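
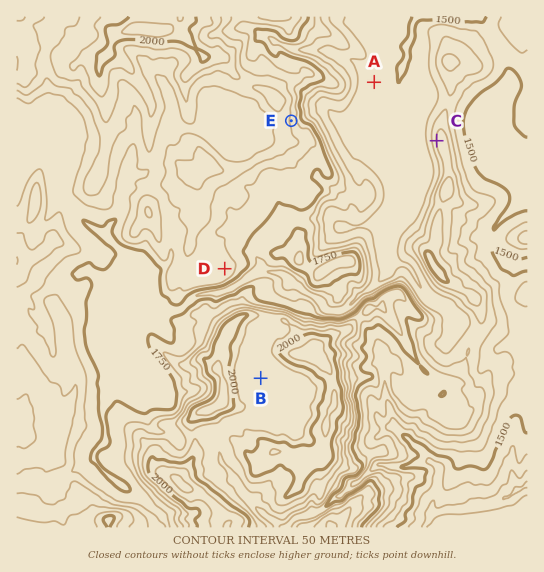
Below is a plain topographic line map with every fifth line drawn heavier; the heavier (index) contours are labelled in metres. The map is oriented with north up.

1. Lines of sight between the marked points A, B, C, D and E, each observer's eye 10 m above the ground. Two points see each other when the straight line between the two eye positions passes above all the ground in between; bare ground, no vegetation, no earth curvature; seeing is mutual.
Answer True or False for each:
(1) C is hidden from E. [False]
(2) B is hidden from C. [True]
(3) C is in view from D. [True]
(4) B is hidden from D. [True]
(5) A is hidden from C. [False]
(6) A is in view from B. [False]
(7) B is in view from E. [False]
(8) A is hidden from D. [True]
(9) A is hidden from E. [False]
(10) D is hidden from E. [True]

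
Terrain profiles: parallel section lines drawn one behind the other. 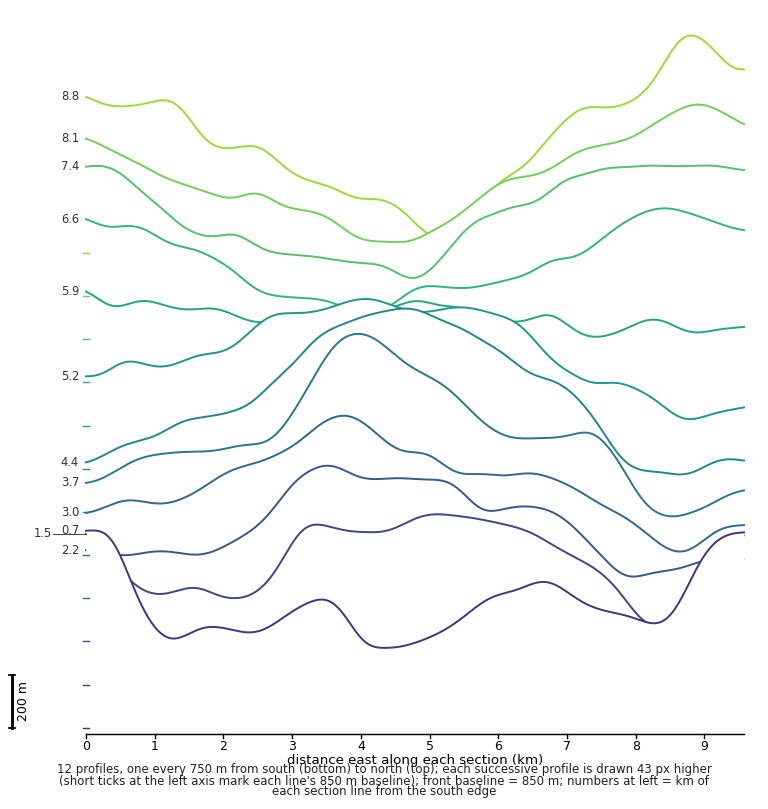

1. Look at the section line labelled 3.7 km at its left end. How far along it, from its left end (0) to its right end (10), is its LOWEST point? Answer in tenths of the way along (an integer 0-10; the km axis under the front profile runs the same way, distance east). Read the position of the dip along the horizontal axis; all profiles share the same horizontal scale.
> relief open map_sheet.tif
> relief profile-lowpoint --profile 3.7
9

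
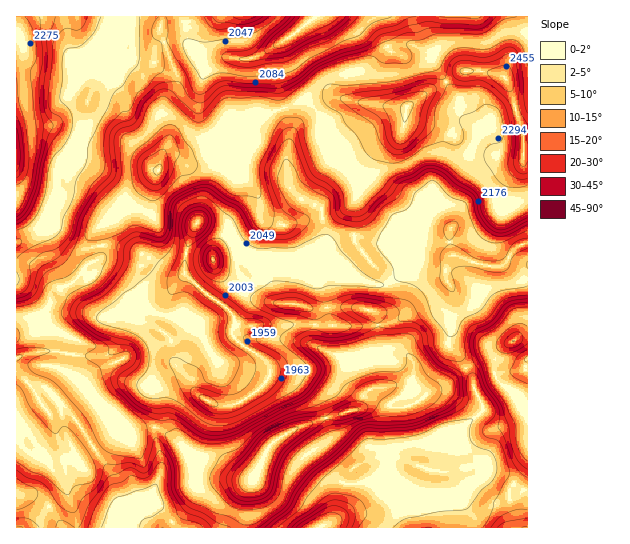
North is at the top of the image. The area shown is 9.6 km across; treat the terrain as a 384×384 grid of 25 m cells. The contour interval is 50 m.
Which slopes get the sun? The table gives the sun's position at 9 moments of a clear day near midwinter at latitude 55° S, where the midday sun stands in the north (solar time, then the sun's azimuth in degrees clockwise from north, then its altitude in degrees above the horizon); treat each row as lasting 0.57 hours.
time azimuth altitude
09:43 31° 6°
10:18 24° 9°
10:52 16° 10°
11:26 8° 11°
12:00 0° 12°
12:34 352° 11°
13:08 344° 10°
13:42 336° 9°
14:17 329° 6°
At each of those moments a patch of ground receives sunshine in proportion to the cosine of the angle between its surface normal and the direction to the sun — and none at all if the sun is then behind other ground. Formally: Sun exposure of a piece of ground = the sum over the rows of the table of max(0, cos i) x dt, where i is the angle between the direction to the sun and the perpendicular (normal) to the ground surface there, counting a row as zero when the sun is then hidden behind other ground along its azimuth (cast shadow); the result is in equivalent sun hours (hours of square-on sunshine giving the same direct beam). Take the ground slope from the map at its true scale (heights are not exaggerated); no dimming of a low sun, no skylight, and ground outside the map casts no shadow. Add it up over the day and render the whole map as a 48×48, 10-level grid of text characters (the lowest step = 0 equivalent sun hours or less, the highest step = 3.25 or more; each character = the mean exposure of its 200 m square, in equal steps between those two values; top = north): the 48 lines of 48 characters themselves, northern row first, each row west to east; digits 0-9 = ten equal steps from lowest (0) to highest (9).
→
442100112222332221000000000246764456677888777544
232000022222212211000000002688743688776788885333
222100122222113221000000026986667753344334444563
222212222222223321100001467568998643122247777764
211222222222223432221124554799643455533346777643
221222222233353432356554458853323334467620002333
222122122234576444689999898433456677887400000012
222222122335765556667777763222457778762000000002
323332332345534656533333321220000123311110000013
434532334565323466422222100221100001211211100014
332112234775345344222222000222110012100112211114
321012233343465432222222000222211110000011222223
321012222235752332222220000122221100000111223233
221112222224542132222210000112221100000001222221
011122333221221011122222100001222100000000111200
011122356520000000012223210000122100000000011100
001222366320000000000013310000021000000000002100
001123553221000000000012432100110000000000002111
001224532211110000000011354200000000000000001110
001223422100010000000001221000000000000000000000
001234200000000000000000000011000000011000000000
223453111000000002510000000111100001111100000000
444553432100000002431100001111101211111100000001
136654221000000000011110011211111122221112210000
235543210000001100002122222222222112222211222211
554321000001111320001224555333455433332332222334
974320000011223321000125777766789986542233223599
542210000111233223300000000121112444332223234676
322345201122111222210000000000000013564323567644
322235865433221122221111102565444568875323587575
000112377775232112343111113689986444443223343331
002221112554211111245300000013332222346543112000
233344444101222111222210010001222222235785201000
200122332000233201111110121123334565434685001122
411012234311223310000112432463356643224433000234
321211224763233430000146657743453101222111100022
342110122478767564102677999767975112210000000012
344231012236778867888899999963100000000000012102
234443112223345787789999984100000000000000122112
223334311222103469999787400000000000000000100022
222333410011100234555763000000000000000001100011
012222320000000122347742000000000000000001111100
000222220000001222356421000000000000000011111110
000011000000002222222221100000000000011222222320
000011000000000012100000000000000001111222223311
221001000000000000100000000000000011222222233234
543100100011111000000000000000000011222233223555
642100101122331000000000000000001222355444435666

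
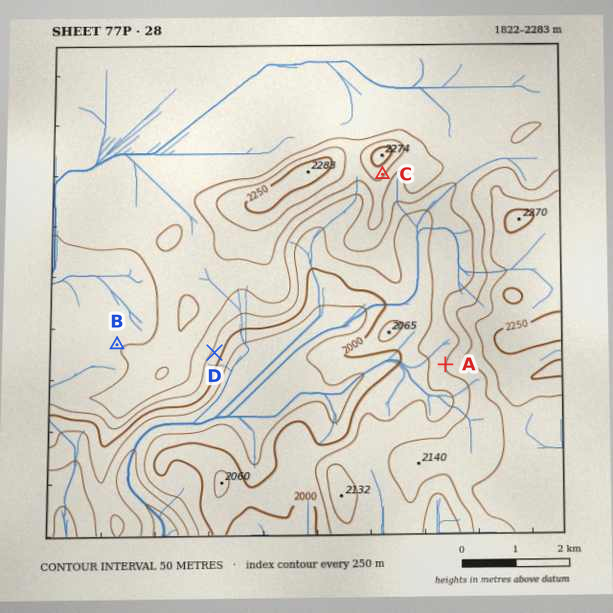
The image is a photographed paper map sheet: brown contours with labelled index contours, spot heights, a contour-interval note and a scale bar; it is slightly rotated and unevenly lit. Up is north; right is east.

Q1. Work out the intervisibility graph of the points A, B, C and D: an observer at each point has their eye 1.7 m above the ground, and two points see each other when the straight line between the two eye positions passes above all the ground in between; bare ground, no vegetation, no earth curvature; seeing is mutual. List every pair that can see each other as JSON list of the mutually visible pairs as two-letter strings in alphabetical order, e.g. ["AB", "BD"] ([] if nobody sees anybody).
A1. ["AC", "AD"]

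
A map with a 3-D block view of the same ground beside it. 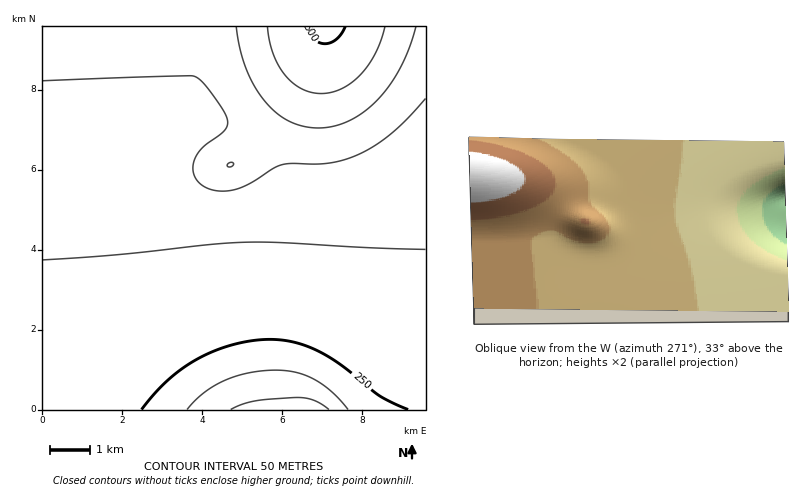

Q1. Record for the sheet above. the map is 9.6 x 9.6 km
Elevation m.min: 130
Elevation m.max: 510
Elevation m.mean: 320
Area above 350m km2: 23.5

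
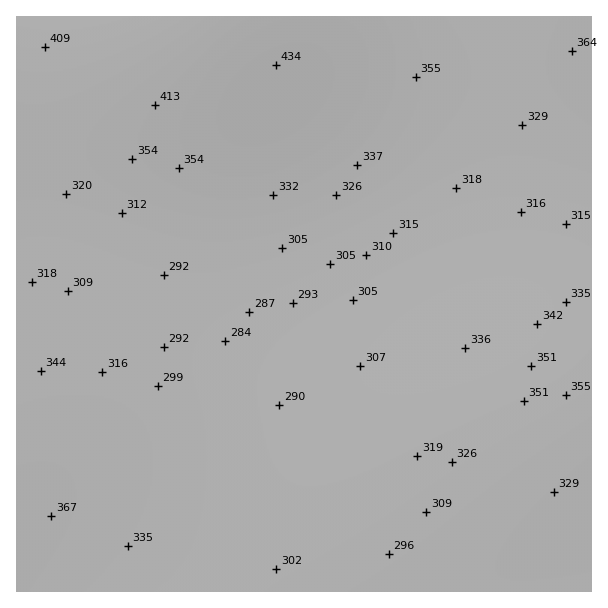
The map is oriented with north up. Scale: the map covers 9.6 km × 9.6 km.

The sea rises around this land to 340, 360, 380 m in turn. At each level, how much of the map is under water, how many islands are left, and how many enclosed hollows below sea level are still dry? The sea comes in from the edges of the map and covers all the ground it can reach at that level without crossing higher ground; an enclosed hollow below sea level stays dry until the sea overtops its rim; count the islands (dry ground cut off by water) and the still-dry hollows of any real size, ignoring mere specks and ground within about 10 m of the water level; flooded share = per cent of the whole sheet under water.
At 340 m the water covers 67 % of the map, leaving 0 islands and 0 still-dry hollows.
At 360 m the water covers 81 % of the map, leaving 0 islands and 0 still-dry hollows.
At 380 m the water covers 88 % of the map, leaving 0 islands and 0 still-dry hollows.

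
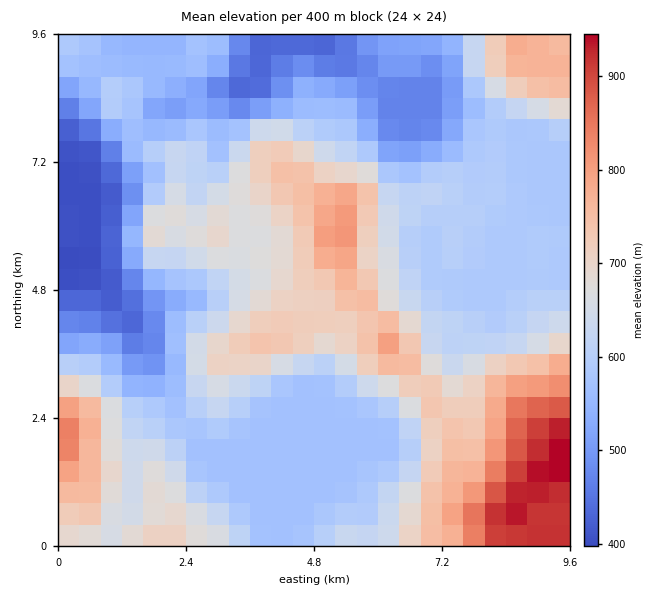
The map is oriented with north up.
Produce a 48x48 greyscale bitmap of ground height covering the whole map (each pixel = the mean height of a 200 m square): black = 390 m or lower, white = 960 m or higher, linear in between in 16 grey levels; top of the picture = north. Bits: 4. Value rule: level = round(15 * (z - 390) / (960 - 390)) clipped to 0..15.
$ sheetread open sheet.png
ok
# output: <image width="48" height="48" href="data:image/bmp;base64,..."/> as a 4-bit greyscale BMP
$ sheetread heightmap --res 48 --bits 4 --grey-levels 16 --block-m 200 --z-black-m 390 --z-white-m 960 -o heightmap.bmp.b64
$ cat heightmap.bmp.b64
<image width="48" height="48" href="data:image/bmp;base64,Qk32BAAAAAAAAHYAAAAoAAAAMAAAADAAAAABAAQAAAAAAIAEAAATCwAAEwsAABAAAAAAAAAAAAAAABEREQAiIiIAMzMzAERERABVVVUAZmZmAHd3dwCIiIgAmZmZAKqqqgC7u7sAzMzMAN3d3QDu7u4A////AIiHd4iZmId3dlVVVVZndmeJqqq83e7u7oiId3iIiId3ZVVVVVZmZmeJmqq97u7u7omYd3eIiId2ZVVVVVVmVWd4mqvN7u7u7pmph3d4iHdmVVVVVVVVVWd4mqvN3u7u7pqph3d4h2ZlVVVVVVVVVWd4mqq83u7u7qqph3d4h2VVVVVVVVVVVWZ3mqqrze7u7qqph3d4hlVVVVVVVVVVVVZniqqrzd7v/rupmHd4dlVVVVVVVVVVVVVWiaqqvN7v/8uph3d3dVVVVVVVVVVVVVVWiamavN3u/8y5h3ZnZVVVVVVVVVVVVVVWiamZrN3u78y5h2ZmZVVVVVVVVVVVVVVWiZmZq83u78y6h2ZlVVVmVVVVVVVVVVVniZmZq83e7ru6h2ZVVVZmZVVVVVVVVVVomZmJq83d3aqphlVVVVZ2ZlVVVVVVVWZ4mZiJq8zM3JmHZVRERWd3ZmVVVVVVZneJmYiJq7u7zId2ZURERWd3d3ZVVVVWd4iZmHiImqqru2ZmVDMzRWeIiId2ZVVniZmph3d4maqqq1VVRDIjRWiZmZiId2Z4maqph2ZniIiZqkREQyIjRXiJmZmZiHeJmruodmZmZnd4iTMzMyEjRWd4iZmZmYiImruoZmZmZmZneCIiIhEjRWZ3iJmZmZmImaqXZmZmVWZmdyIiEREjRVVmeImZmZmZmZmHZmZlVWZmZhIREREjREVWd4iIiImZqYd2ZlVVVVZmZhERERIzRERWd3iIiImaqYdmZVVVVVVmVQAQESI0RFVWd3eImZmaqYdmVVVVVVVVVQAAESNFVVZnd3eImZmqmIdmVVVVVVVVVQAAESRWZmd3d3eIiaqqmIdlVWZVVVVVVQAAETV3dneId3iIiau6mHdlVWZVVVVVVQAAETV4d3iId3eIiau7mHZlVWZVVVVVVQAAETWIh3iId3eImavLmHZlVWZlVVVVVQAAETV4h3iId3eImau7qHZmVVZlVVVVVQAAESRoh3eId3iJmqu7qHZmZlVlVVVVVQAAESNXd2Z3d4iZmqq7qHZmZmVVVVVVVQAAESNGd2ZneImZmqqqqXZmZmZVVVVVVQAAESNFZ2VmeImZmZmZmGVVZmZVVVVVVQAAEjRVZ2VWeImZmYd3d1RFVVVVVVVVVQABEkVWZ3ZVaImZmHdmZUM0RFVVVVVVVQARI0VmZmZVV4mYh3ZmVDMzM0RVVVVVVRERNEVVVVVUVniHdmVVVDIiIzRVVVVVVREjRVRERFVURWZmVVVVQyIiIjRVVVVVZiI0VlRDM0RDM0RERVVUQyIiIjRFVVZmdyI0VlVDMzMyIiI0RUREMyIiIjNFVneIiTM1VlVEMzMiERIjREREMiIiIiNFZ4iZmURFVVVUREMyEREjRDMzIiIiIiRWeJmqqlRFVURERVRDIREiMyIiIiMyIjRXiaqqqlVVRERERFVUIRESIiESIzMzMzRXiaqqqlVVRERERFVUMhERERESIzQzM0RniaqqqlVVRERERFVUMhERERESMzMzNEVniaqqqg=="/>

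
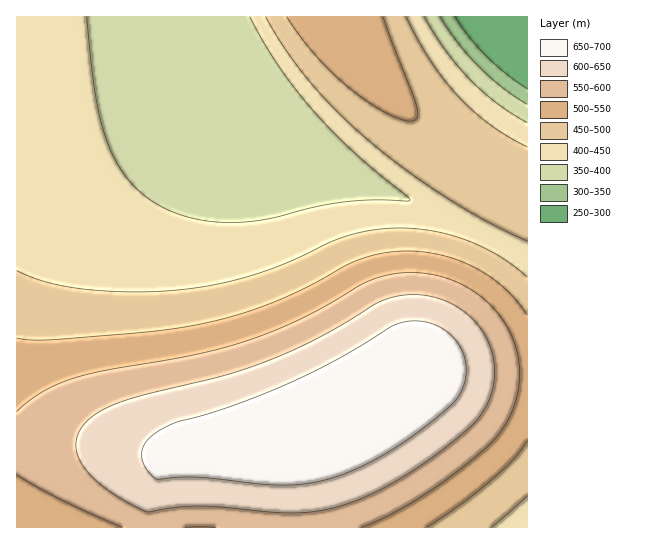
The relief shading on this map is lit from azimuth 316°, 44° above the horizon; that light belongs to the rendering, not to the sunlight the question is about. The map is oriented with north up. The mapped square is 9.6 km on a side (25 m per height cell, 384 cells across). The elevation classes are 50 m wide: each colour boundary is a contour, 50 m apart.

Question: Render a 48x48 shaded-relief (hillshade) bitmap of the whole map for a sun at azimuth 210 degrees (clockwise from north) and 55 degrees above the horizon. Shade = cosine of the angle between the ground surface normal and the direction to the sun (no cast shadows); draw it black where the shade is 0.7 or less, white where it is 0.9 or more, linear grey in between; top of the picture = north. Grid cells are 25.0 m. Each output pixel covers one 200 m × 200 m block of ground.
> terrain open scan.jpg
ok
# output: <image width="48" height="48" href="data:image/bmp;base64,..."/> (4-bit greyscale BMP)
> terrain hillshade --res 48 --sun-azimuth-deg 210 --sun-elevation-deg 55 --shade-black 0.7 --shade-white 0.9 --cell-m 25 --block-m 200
<image width="48" height="48" href="data:image/bmp;base64,Qk32BAAAAAAAAHYAAAAoAAAAMAAAADAAAAABAAQAAAAAAIAEAAATCwAAEwsAABAAAAAAAAAAAAAAABEREQAiIiIAMzMzAERERABVVVUAZmZmAHd3dwCIiIgAmZmZAKqqqgC7u7sAzMzMAN3d3QDu7u4A////ALvMzd3d3dzd3d3d3d3czMu7u7u6qqqqqrvMzd3d3dzd3d3d3d3MzMu7u7u6qqqqqrvMzM3d3czM3d3d3czMzLu7u7u6qqqqqru8zMzMzMzMzMzMzMzMy7u7u7u6qqqqqru7vMzMy7u7u8zMzMu7u7u7u7u6qqqqqqu7u7u7u7qqu7u7u7u7u7u7u7uqqqqqqaqqu7qqqqqqqqqqqqqqqqu7u6qqqqqqmaqqqqqqmZmZmZmqqqqqqqqqqqqqqqqqmZmZmZmZmYiIiJmZmZmZqqqqqqqqqqqpmZmZmZiIiIh4iIiIiJmZmZmqqqqqqqqZmJmYiIiId3d3d3d4iIiImZmZqqqqqpmYiIiIiId3d3ZmZ3d3d3iIiJmZmaqqqZmIiIiId3d3ZmZmZmZnd3d3iIiZmZmZmYiHd4h3d3dmZmZmZmZmZnd3eIiImZmZmId3d4d3d3ZmZmZmZmZmZmZ3d3iIiJmYiHd2Znd3d2ZmZmZmZmZmZmZmd3d4iIiId2ZmZnd3d2ZmZmZmZmZmZmZmZ3d3iIh3ZmZVVXd3d2ZmZmZmZmZmZmZmZnd3eHdmZVVVVXd3d3ZmZmZmZmZmZmZmZmd3d3ZlVVRERXd3d3dmZmZmZmZmZmZmZmZ3dmVVRERERHd3d3d3d2ZmZmZmZmZmZmZmZlVURERERHd3d3d3d3d3d2ZmZmZmZmZmZVREQzM0RHd3d3d3d3d3d3d3dmZmZmZmVURDMzMzRHd3d3d3d3d3d3d3d3d2ZmZlVURDMzMzRHeIiIiId3d3d3d3d3d3d2ZlVEQzMzM0RIiIiIiIiIiId3d3d3d3d2ZVVEQzMzNEWIiIiIiIiIiIiIh3d3d3d2ZVVEREMzRYrIiIiIiIiIiIiIiId3d3d2ZlVURERFis3YiIiIiIiIiIiIiIiId3d2ZlVVRFaLzdzIiIiIiIiIiIiIiIiIh3d2ZmVVV5vd3Mu4iIiIiIiIiIiIiIiIh3d3ZmZorN3cy7qoiIiIiIiIiIiIiIiIiHd3dni97tzLuqmYiIiZmIiIiIiIiIiIiHd3eK3u3cy7qZiImZmZmZmYiIiIiIiIiId3nO7t3LuqmYd5mZmZmZmZmIiIiIiIiIiL7+7dy7qZiHZpmZmZmZmZmZiIiIiIiIi+/u3cu6mYd2VZmZmZmZmZmZmIiIiIiJz/7t3LqpiHZlRJmZmZmZmZmZmZiIiIic/+7dy6qYd2VUM5mZmZmZmZmZmZmIiIi//+3cuqmHdlRDIpmZmZmZmZmZmZmYiIrv/t3Luph3ZUMyEZmZmZmZmZmZmZmZmJ3/7ty7qYd2VDIhAJmZmZmZmZmZmZmZmc/+7cy6mIdlQyIQAJmZmZmZmZmZmZmZmu/+3cupmHZUMhEAFJmZmZmZmZmZmZmZnf/t3Luph2VDIRADeJmZmZmZmZmZmZmZv/7tzLqYdlRDIQBImZmZmZmZmZmZmZmZ3/7dy6mYdlQyEASJmZmZmZmZmZmZmZmb7+7cu6mHZUMhAFiZmZmZmZmZmZmZmZmc/u3cupmHZUMgAomZmQ=="/>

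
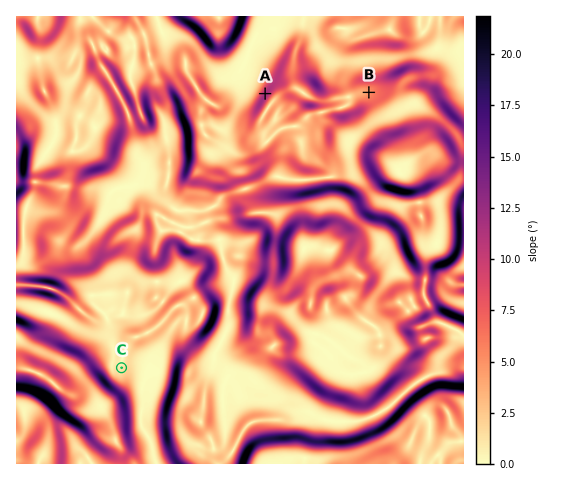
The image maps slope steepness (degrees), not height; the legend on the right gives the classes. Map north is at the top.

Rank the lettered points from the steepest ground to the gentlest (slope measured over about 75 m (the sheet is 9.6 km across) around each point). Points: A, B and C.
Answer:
A B C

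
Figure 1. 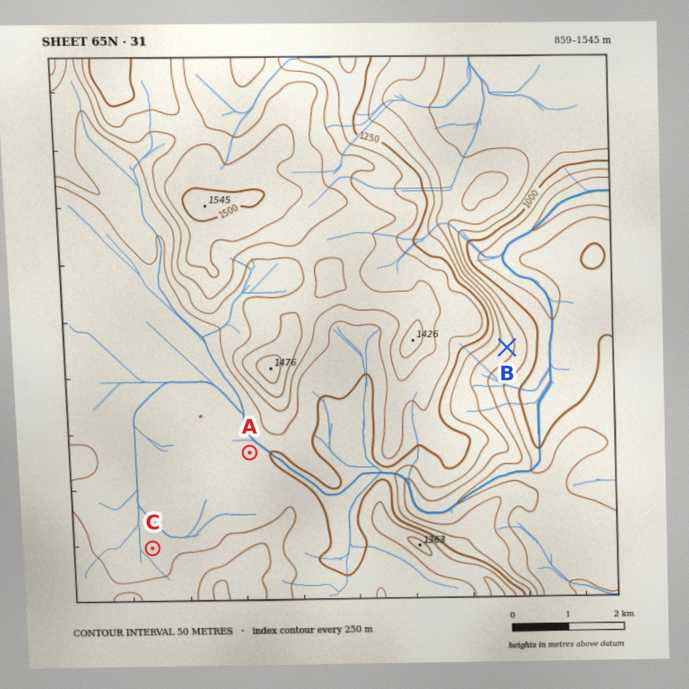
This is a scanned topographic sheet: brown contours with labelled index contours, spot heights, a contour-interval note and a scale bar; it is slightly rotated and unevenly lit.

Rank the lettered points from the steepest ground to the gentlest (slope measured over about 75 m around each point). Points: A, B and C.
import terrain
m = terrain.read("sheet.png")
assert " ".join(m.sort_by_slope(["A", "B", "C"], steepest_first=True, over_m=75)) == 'B A C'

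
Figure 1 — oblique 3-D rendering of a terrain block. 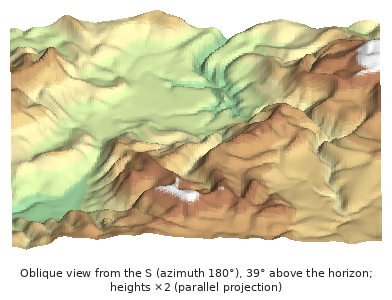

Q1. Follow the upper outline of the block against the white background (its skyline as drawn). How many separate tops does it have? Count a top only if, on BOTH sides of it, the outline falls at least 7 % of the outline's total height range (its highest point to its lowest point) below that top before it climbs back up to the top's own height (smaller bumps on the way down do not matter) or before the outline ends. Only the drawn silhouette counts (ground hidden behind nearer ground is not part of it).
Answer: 2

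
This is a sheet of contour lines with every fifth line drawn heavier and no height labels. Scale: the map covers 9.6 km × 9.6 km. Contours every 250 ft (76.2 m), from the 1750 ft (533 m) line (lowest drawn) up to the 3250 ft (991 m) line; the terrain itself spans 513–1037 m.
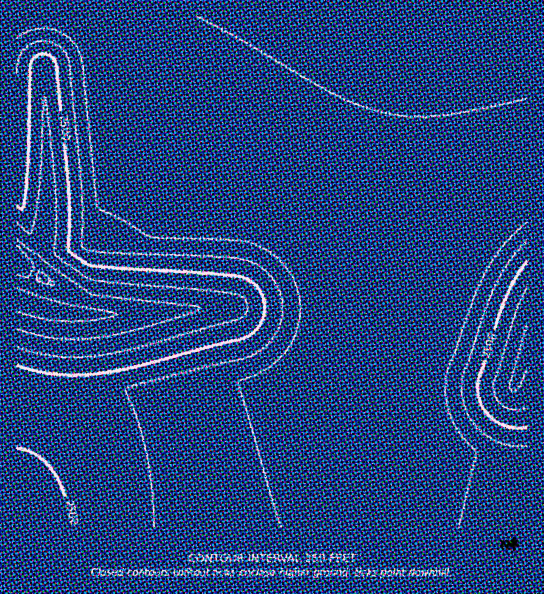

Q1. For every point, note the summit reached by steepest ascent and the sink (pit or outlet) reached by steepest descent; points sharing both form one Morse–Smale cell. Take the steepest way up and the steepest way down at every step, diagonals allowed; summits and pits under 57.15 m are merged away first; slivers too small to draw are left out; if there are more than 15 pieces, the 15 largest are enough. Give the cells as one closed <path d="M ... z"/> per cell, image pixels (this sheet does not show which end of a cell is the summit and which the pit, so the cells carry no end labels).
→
<path d="M411 16l-394 0-1 362 33 9 32 4 70 0 100-7 23-7 39-22 27-30 12-23 8-23 12-54 19-119z"/><path d="M527 16l-113 0-2 3-12 51-12 67-12 105-5 93 0 151 2 42 155-1z"/><path d="M413 16l-6 17-16 73-24 147-15 49-19 32-20 21-14 9-25 13-23 7-100 7-70 0-32-4-32-8 0 149 355-1-1-192 5-93 12-105 12-67z"/>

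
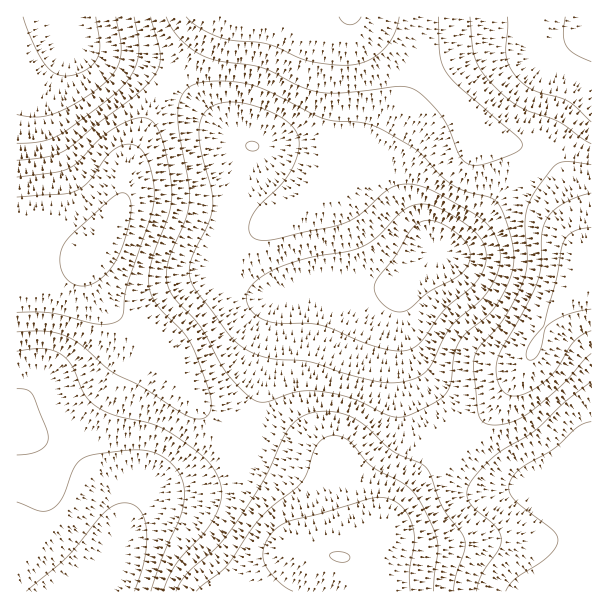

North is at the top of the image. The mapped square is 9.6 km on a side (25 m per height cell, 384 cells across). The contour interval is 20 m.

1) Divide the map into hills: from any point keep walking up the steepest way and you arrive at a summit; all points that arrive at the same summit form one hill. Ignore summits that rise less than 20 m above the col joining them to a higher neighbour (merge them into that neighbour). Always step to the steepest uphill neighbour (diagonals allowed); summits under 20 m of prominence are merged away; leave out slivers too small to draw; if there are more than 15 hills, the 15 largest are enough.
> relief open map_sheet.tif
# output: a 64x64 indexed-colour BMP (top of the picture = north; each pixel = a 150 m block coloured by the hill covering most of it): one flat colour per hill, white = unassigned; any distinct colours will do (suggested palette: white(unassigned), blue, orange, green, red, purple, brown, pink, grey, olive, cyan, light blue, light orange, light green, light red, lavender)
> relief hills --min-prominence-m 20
<image width="64" height="64" href="data:image/bmp;base64,Qk12CAAAAAAAAHYAAAAoAAAAQAAAAEAAAAABAAQAAAAAAAAIAAATCwAAEwsAABAAAAAAAAAA////ALR3HwAOf/8ALKAsACgn1gC9Z5QAS1aMAMJ34wB/f38AIr28AM++FwDox64AeLv/AIrfmACWmP8A1bDFABERERERERERERERERERERERERERERERERERERERERERERERERERERERERERERERERERERERERERERERERERERERERERERERERERERERERERERERERERERERERERERERERERERERERERERERERERERERERERERERERERERERERERERERERERERERERERERERERERERERERERERERERERERERERERERERERERERERERERERERERERERERERERERERERERERERERERERERERERERERERERERERERERERERERERERERERERERERERERERERERERERERERERERERERERERERERERERIhEREREREREREREREREREREREREREREREREREREREREiERERERERERERERERERERERERERERERERERERERERESIhERERERERERERERERERERERERERERERERERERERESIiIhERERERERERERERERERERERERERERERERERERESIiIiIiIRERERERERERERERERERERERREREREERERESIiIiIiIiIREREREREREREREREREREUREREREQREREiIiIiIiIiIiEREREREREREREREREREURERERERBEREiIiIiIiIiIiIhEREREREREREREREREUREREREREERIiIiIiIiIiIiIiIREREREREREREREREUREREREREQRIiIiIiIiIiIiIiIiEREREREREREREREURERERERERCIiIiIiIiIiIiIiIiIRERERERERERERERREREREREREIiIiIiIiIiIiIiIiIiERERERERERERERREREREREREQiIiIiIiIiIiIiIiIiIRERERERERERERRERERERERERCIiIiIiIiIiIiIiIiIhERERERERERERFEREREREREREIiIiIiIiIiIiIiIiIiERERERERERERFEREREREREREQiIiIiIiIiIiIiIiIiIRERERERERERFERERERERERERCIiIiIiIiIiIiIiIiIiEREREREREREUREREREREREREIiIiIiIiIiIiIiIiIiIREREREREREUREREREREREREQiIiIiIiIiIiIiIiIiIhERERERERERRERERERERERERCIiIiIiIiIiIiIiIiIiERERERERERREREREREREREREIiIiIiIiIiIiIiIiIiIRERERERERFEREREREREREREQiIiIiIiIiIiIiIiIiIiEREREREREURERERERERERERCIiIiIiIiIiIiIiIiIiIRERERERERREREREREREREREIiIiIiIiIiIiIiIiIiIhERERERERFEREREREREREREQiIiIiIiIiIiIiIiIiIiIREREREREURERERERERERERCIiIiIiIiIiIiIiIiERERERERERERREREREREREREREIiIiIiIiIiIiIiIiERERERERERERFEREREREREREREQiIiIiIiIiIiIiIiERERERERERERERRERERERERERERCIiIiIiIiIiIiIiIREREREREREREREUREREREREREREIiIiIiIiIiIiIiIhERERERERERERERFEREREREREREQiIiIiIiIiIiIiIiERERERERERERERETM0RERERERERCIiIiIiIiIiIiIiIRERERERERERERETMzNEREREREREIiIiIiIiIiIiIiIhERERERERERERERMzMzREREREREQiIiIiIiIiIiIiIiERERERERERERERMzMzM0RERERERCIiIiIiIiIiIiIiIhERERERERERERMzMzMzREREREREIiIiIiIiIiIiIiIiERERERERERERMzMzMzM0REREREQiIiIiIiIiIiIiIiIREREREREREREzMzMzMzNERERERCIiIiIiIiIiIiIiIiEREREREREREzMzMzMzMzREREREIiIiIiIiIiIiIiIiIREREREREREzMzMzMzMzMzREREQiIiIiIiIiIiIiIiIhERERERERETMzMzMzMzMzM0RERCIiIiIiIiIiIiIiIiIRERERERETMzMzMzMzMzMzREREIiIiIiIiIiIiIiIiIhEREREREzMzMzMzMzMzMzM0REQiIiIiIiIiIiIiIiIzMzMzMzMzMzMzMzMzMzMzMzNERCIiIiIiIiIiIiIiIzMzMzMzMzMzMzMzMzMzMzMzM0REIiIiIiIiIiIiIiIzMzMzMzMzMzMzMzMzMzMzMzMzNEQiIiIiIiIiIiIiIzMzMzMzMzMzMzMzMzMzMzMzMzM0RCIiIiIiIiIiIiIzMzMzMzMzMzMzMzMzMzMzMzMzMzNEIiIiIiIiIiIiIzMzMzMzMzMzMzMzMzMzMzMzMzMzMzQiIiIiIiIiIiIzMzMzMzMzMzMzMzMzMzMzMzMzMzMzMyIiIiIiIiIiMzMzMzMzMzMzMzMzMzMzMzMzMzMzMzMzIiIiIiIiIjMzMzMzMzMzMzMzMzMzMzMzMzMzMzMzMzMiIiIiIiMzMzMzMzMzMzMzMzMzMzMzMzMzMzMzMzMzMyIiIiMzMzMzMzMzMzMzMzMzMzMzMzMzMzMzMzMzMzMzIiIiMzMzMzMzMzMzMzMzMzMzMzMzMzMzMzMzMzMzMzMiIiIzMzMzMzMzMzMzMzMzMzMzMzMzMzMzMzMzMzMzMyIiIjMzMzMzMzMzMzMzMzMzMzMzMzMzMzMzMzMzMzMz"/>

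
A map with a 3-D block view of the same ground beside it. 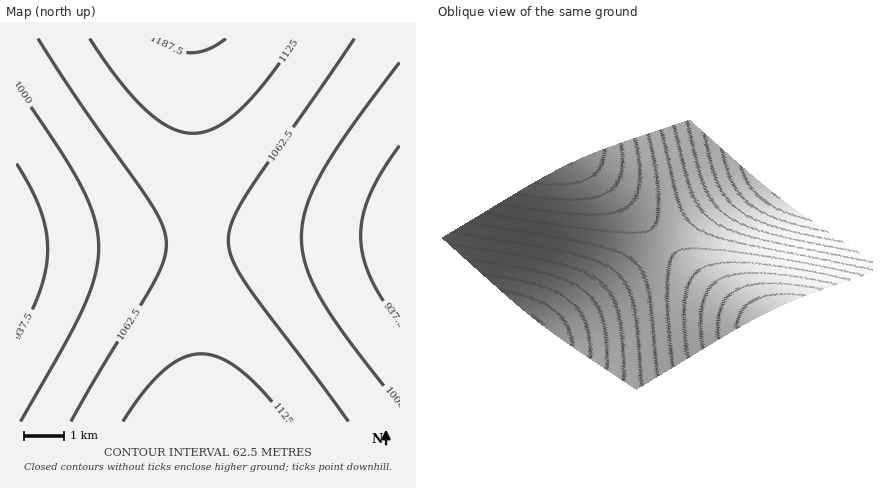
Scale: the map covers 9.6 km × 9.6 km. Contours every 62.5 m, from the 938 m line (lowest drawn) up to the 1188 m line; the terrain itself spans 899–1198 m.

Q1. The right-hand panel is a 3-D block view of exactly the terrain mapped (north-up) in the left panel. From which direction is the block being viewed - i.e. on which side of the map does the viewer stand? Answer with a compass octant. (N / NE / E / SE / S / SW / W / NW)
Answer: NE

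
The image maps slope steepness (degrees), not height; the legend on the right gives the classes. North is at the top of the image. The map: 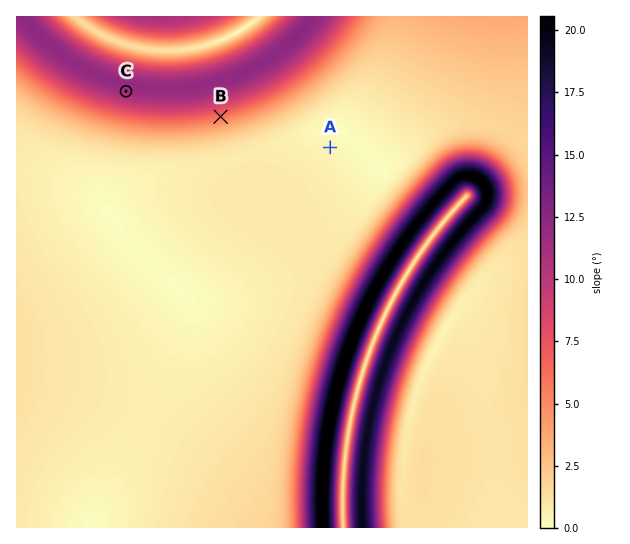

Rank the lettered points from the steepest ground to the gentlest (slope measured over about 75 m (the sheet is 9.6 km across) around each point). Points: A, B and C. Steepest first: C B A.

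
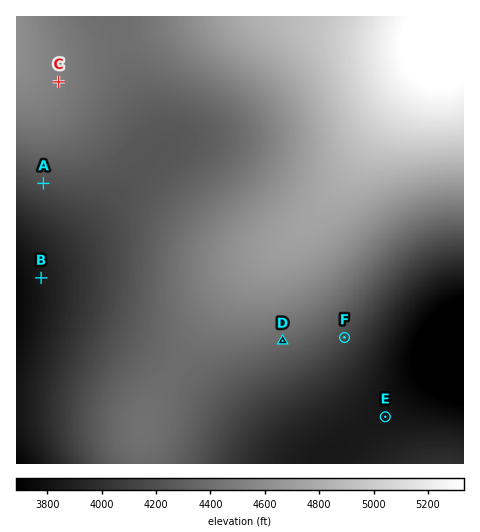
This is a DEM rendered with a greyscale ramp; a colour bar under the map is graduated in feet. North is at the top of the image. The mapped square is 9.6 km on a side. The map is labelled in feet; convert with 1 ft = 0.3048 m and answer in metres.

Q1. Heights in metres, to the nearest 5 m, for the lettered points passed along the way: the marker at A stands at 1275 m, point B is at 1175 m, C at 1375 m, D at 1330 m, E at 1165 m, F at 1265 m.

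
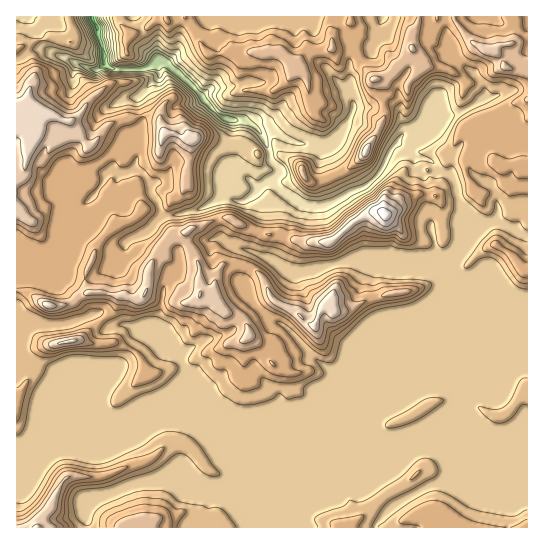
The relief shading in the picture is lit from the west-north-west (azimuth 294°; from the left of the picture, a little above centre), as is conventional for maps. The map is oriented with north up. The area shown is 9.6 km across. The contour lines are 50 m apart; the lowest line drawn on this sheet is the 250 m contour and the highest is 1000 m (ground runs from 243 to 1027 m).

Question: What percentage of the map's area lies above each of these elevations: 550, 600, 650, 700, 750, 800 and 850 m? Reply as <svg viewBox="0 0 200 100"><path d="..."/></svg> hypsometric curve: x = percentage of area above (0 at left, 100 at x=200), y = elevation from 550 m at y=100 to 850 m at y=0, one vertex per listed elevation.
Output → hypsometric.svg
<svg viewBox="0 0 200 100"><path d="M193 100l-8-17-73-16-31-17-35-17-21-16-14-17"/></svg>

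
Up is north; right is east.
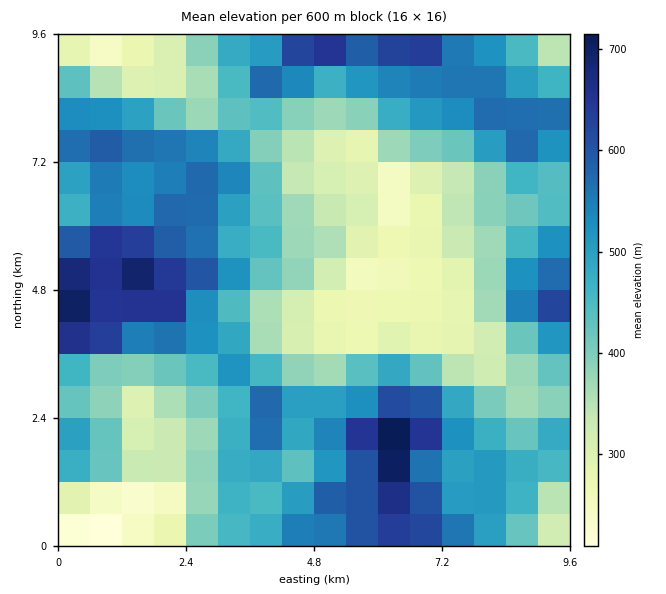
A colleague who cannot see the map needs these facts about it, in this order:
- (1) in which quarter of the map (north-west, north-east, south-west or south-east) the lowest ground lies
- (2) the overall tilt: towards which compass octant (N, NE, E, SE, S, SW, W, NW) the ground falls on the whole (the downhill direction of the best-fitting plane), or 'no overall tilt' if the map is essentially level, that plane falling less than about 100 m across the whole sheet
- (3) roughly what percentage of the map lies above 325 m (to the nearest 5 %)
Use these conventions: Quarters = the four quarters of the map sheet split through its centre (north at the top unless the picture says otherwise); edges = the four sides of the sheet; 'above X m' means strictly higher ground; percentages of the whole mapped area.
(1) The lowest point lies in the south-west quarter of the map.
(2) On the whole the map has no overall tilt.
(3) Ground above 325 m makes up about 80 % of the sheet.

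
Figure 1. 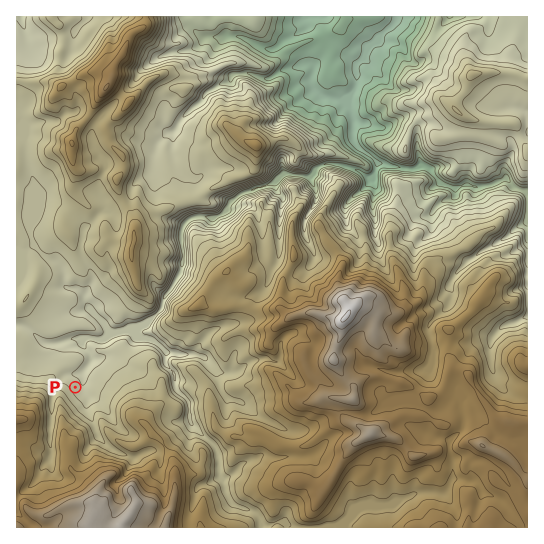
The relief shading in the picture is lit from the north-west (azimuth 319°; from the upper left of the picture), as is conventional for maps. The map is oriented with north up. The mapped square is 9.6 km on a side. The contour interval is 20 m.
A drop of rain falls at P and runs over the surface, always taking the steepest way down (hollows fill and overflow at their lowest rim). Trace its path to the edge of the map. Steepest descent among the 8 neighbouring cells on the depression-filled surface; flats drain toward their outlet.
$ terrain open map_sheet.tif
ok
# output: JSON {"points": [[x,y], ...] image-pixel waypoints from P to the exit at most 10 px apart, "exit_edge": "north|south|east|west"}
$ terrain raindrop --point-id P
{"points": [[75, 387], [83, 379], [86, 369], [91, 358], [83, 347], [90, 338], [101, 337], [111, 330], [122, 329], [133, 325], [143, 321], [154, 315], [162, 306], [166, 295], [174, 285], [179, 274], [182, 263], [183, 253], [182, 242], [182, 231], [187, 221], [198, 217], [209, 217], [219, 215], [227, 206], [238, 197], [249, 191], [259, 187], [270, 183], [281, 179], [291, 174], [302, 175], [313, 173], [323, 165], [334, 163], [345, 166], [355, 170], [366, 177], [375, 170], [374, 159], [363, 151], [354, 142], [353, 131], [354, 121], [351, 110], [351, 99], [354, 89], [357, 78], [357, 67], [362, 57], [370, 46], [381, 35], [391, 26], [397, 17]], "exit_edge": "north"}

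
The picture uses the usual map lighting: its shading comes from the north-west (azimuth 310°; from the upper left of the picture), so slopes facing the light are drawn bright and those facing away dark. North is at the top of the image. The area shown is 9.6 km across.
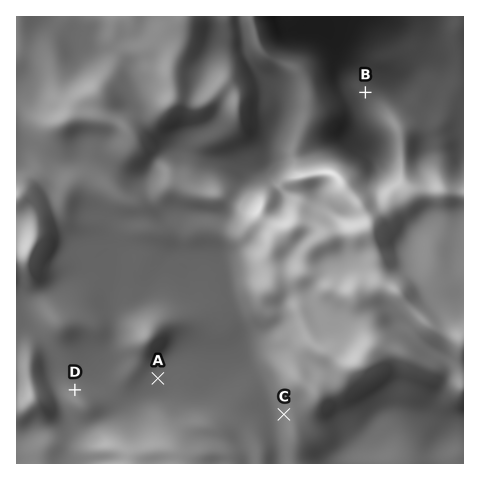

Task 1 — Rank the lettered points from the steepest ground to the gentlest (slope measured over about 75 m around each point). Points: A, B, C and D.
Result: C D B A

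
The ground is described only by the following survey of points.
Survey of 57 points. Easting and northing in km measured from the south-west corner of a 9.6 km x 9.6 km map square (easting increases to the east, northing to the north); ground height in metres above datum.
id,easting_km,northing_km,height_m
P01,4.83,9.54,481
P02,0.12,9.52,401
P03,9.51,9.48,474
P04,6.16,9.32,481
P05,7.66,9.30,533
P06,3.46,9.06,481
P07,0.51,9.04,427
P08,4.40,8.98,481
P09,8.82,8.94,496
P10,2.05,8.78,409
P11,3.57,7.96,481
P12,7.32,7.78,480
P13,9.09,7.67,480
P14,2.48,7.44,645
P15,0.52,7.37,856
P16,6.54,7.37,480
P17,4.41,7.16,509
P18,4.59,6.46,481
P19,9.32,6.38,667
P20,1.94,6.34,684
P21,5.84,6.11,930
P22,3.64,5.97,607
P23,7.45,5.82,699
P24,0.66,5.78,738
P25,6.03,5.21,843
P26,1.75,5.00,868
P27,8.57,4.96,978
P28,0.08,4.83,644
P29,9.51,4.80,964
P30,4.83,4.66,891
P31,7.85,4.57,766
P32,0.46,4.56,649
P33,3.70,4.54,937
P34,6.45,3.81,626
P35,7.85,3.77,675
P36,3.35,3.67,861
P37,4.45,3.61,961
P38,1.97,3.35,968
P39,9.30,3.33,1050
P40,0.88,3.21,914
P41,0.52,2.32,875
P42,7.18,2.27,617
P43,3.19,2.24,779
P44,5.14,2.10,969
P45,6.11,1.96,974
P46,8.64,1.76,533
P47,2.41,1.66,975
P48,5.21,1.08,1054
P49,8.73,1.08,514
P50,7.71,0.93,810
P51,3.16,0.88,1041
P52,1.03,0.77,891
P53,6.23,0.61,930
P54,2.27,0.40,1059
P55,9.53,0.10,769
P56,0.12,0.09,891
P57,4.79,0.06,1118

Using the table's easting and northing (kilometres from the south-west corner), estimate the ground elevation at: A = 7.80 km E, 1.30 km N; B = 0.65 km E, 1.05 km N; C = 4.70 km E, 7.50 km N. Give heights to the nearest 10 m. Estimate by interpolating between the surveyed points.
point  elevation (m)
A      810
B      890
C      480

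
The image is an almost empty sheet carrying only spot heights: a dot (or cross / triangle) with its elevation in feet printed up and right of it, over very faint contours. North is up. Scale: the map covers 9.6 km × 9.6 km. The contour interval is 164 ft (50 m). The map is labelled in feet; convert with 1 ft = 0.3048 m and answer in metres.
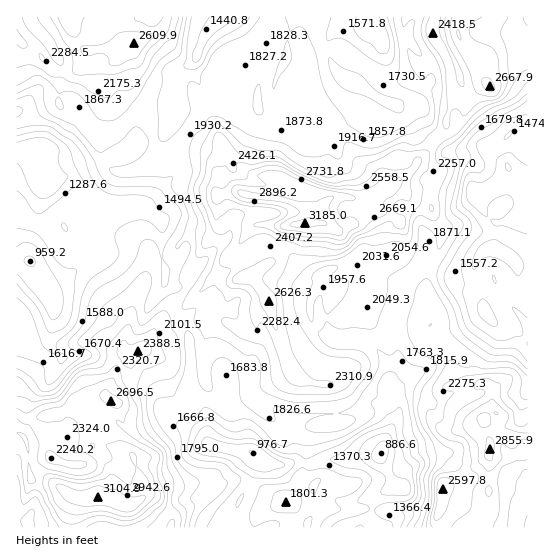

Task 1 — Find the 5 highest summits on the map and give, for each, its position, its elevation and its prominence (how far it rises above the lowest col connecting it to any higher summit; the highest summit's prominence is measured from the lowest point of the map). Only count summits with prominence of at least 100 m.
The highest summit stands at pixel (303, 223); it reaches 971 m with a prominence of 701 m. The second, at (98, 497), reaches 946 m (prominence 353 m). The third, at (490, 449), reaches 870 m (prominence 288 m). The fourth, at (490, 87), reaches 814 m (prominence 128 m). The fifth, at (134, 43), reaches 796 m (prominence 242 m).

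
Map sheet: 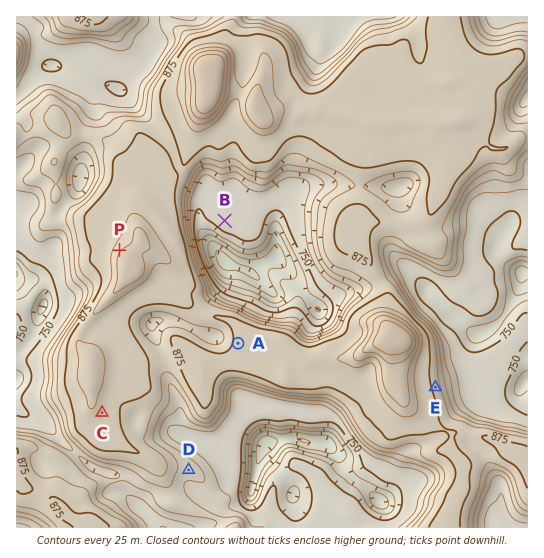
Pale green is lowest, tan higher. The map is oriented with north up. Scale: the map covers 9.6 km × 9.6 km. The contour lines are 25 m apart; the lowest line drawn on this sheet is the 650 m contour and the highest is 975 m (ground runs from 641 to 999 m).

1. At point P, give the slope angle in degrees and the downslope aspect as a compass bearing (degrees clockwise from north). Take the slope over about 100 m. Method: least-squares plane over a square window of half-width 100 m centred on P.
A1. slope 9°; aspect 306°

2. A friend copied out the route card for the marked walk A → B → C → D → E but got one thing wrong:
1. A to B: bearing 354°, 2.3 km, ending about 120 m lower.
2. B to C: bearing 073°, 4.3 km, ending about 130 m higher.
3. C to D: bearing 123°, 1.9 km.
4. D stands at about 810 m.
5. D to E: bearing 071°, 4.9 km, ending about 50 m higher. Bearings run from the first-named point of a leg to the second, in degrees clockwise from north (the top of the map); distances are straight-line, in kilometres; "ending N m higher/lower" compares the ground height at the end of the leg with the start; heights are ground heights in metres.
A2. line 2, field bearing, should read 213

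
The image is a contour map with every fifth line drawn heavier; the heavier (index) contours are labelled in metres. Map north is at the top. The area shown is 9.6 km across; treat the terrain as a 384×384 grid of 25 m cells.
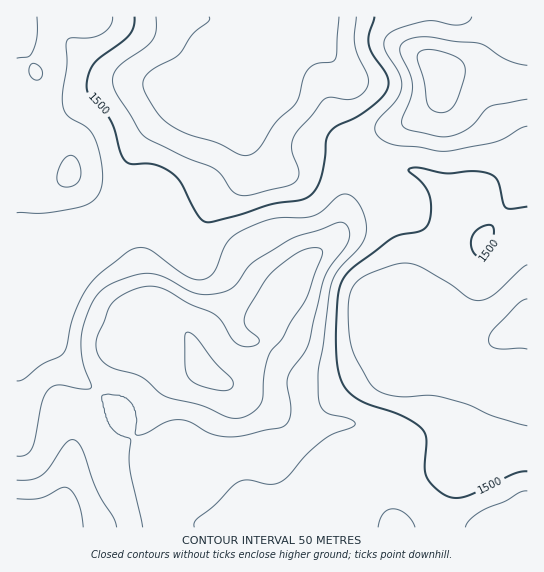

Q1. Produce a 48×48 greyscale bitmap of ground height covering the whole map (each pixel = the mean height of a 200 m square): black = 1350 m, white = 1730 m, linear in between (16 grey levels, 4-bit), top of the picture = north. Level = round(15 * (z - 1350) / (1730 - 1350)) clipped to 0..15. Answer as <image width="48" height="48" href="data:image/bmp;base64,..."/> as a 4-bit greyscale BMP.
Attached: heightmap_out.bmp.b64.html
<image width="48" height="48" href="data:image/bmp;base64,Qk32BAAAAAAAAHYAAAAoAAAAMAAAADAAAAABAAQAAAAAAIAEAAATCwAAEwsAABAAAAAAAAAAAAAAABEREQAiIiIAMzMzAERERABVVVUAZmZmAHd3dwCIiIgAmZmZAKqqqgC7u7sAzMzMAN3d3QDu7u4A////AP///u3MupmYiId3d3d3d3d4iIiHd4mZmf///t3LupmYiId3d3d3d3d3iIh3d3iJme7u7tzLqpmZiIh3d3d3d3d3eHd2Zmd4iN3e7ty7qpmZmIiHd3d3d3d3d3dmZmZneMzN3cy7qpmZmYiIiIh3d3d3d2ZmVVVmZ7u83cu6qpmZmYiIiZiHd3d3d2ZmVVVVVqq8zMu6qpmZmZmZmZmHd3d3d3ZmVVVVVaq7zMu6qqmZmZmZmZmYh3d3d3ZmVVVURJqrzLuqqqqZmqqqqqqZiId3d3ZmVVVURJqru7uqqqqqqqu7qqqZiIiId2ZmVVVERJmru7qqqqqqq7zMu6qZiIh3dmVVVVRERJmru6qqqru7zM3dy7qZiHdmVVVVREQzM5mqqqqqqrzM3d7dzLqYh3ZVREREQzMzM4maqqqru8zd7u7tzLqYh2VEMzMzMzMzM4iZmaq7zM3e7u7dzLqZh2VEMzMzMiIiIneImavM3d3e7u3dzLuph1RDMzMiIiIiInd3iazN3d3e7t3MzMuph1QzMzIiIiIiInd3ibzMzN3e7tzMzMy6h1QzMyIiIzIiInd3eazMzd3e7dzMzMy6l1QzIiIiMzIiInd3eKvM3d7u3czMzMy6l1QyIiIiMzMiInd3eJvM3e7dzMu8zd3Ll1MyIiIiMzMzInd3d5q8zd3cuqq7zd3bp1QyIiIjNERDMnd3d4mrvMy6mZqrvN7cqGQzMiMzREVEM3d3d3iZqqqYiImqvN3cuWVDMzM0RVVVQ3d3d3eImZmHd4iaq83duoZURERFVVZVRHd3d3d4iIh3d3iZqrvMy5hmVUVVVWZlVHd3d3d3iIh3dniZmaq8y6mHZVVVVmZlVHd3d3d3eIh3ZneImZmqu7qHZmZmVmZmVXd3d3d3d3h3ZmZ3iIiZmqmHd2ZmVWZmVYiIh3d3d3d3ZmVmd3d4iZmHd3dmVVZmZpmZmIh3d3d2ZVVVVWZneIiHd3dmVVVmZpmZqZh3Z3d2ZVREREVWZ4h3d3ZmZlVmZqmqqpl3Z3dmVURDMzRFZ3d2ZmZmZmZmZqqqqql3ZmZlVEQzMzNFZnd2ZmZmZmZmZqqaqph2ZmVURDMiIzRFZmdmZmZ3d3d3ZqmZqph2VVRDMzIiIjRFZmZ3d3iIiId3d5mZmZh2VEMyIiIRIjRFZmd3iZmaqZmIh5mZmId2VDMiIhEREiNFVmZ4maqruqmZiJmZiHdlQzIhERERESI0VVZniau8u6qpmZmZh3ZVQyIRERERERIjRVVWeKvMzLqqqZmZh2ZUMiIREREREREjRERFZ5vMzLqqqqqph2VUMiEREREQABEjMzNEV5vN3Lu7u6qph2VUMiISIREQAAEiMyNFZ5vN3Mu7uqqph2ZUQyIiIREQAAESIiNFeKvd3Mu6qqqZh3ZlRDMiIREREAERIiNWiazMy7uqmaqZiId2VUMyIhERERAREiRXiau7qqqZmbqYiIiHZUQyIiIRERABEiRWeJmZmZmZiLqYiJmHZlQzIiIhEQABESNWd4iIiIiZiA=="/>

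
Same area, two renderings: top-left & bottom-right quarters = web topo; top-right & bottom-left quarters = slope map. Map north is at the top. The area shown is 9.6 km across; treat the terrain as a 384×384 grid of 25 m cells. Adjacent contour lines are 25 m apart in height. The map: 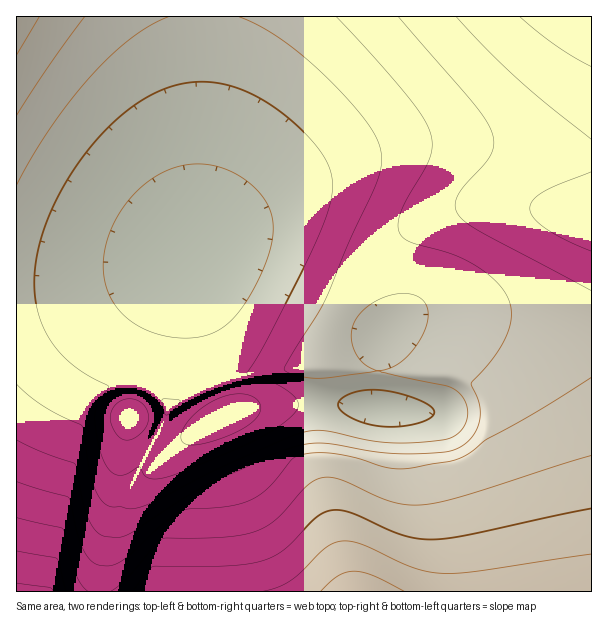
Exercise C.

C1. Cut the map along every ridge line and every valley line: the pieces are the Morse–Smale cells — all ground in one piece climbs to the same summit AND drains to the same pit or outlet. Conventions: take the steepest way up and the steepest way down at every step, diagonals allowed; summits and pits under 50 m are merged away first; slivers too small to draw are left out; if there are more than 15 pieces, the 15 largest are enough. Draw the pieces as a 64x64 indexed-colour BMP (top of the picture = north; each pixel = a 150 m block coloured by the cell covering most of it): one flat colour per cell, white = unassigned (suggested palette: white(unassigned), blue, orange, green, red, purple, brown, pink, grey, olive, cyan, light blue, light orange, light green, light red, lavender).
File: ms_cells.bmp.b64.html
<image width="64" height="64" href="data:image/bmp;base64,Qk12CAAAAAAAAHYAAAAoAAAAQAAAAEAAAAABAAQAAAAAAAAIAAATCwAAEwsAABAAAAAAAAAA////ALR3HwAOf/8ALKAsACgn1gC9Z5QAS1aMAMJ34wB/f38AIr28AM++FwDox64AeLv/AIrfmACWmP8A1bDFAERERERBERERERERERERERERERERERERERERERERERERREREREERERERERERERERERERERERERERERERERERERFEREREQREREREREREREREREREREREREREREREREREREUREREREERERERERERERERERERERERERERERERERERERREREREQRERERERERERERERERERERERERERERERERERFERERERBEREREREREREREREREREREREREREREREREREUREREREERERERERERERERERERERERERERERERERERERREREREQRERERERERERERERERERERERERERERERERERFERERERBEREREREREREREREREREREREREREREREREREUREREREQRERERERERERERERERERERERERERERERERERRERERERBERERERERERERERERERERERERERERERERERFEREREREEREREREREREREREREREREREREREREREREREUREREREQRERERERERERERERERERERERERERERERERERRERERERBERERERERERERERERERERERERERERERERERFEREREREQREREREREREREREREREREREREREREREREREURERERERBERERERERERERERERERERERERERERERERERREREREREERERERERERERERERERERERERERERERERERFEREREREQREREREREREREREREREREREREREREREREREURERERERBERERERERERERERERERERERERERERERERERREREREREQRERERERERERERERERERERERERERERERERFERERERERBEREREREREREREREREREREREREREREREREUREREREREERERERERERERERERERERERERERERERERERREREREREQRERERERERERERERERERERERERERERERERFEREREREREEREREREREREREREREREREREREREREREREUREREREREQRERERERERERERERERERERERERERERERERRERERERERBERERERERERERERERERERERERERERERERFEREREREREQREREREREREREREREREREREREREREREREURERERERERBERERERERERERERERERERERERERERERERREREREREREERERERERERERERERERERERERERERERERFERERERERERBEREREREREREREREiIREREREREREREREUREREREREREERERERERERERERIiIiERERERESIiIiIiREREREREREQRERERERERERESIiIiIiIiIiIiIiIiIiJEREREREREREEREREREREREiIiIiIiIiIiIiIiIiIiIkREREREREREQRERERERERIiIiIiIiIiIiIiIiIiIiIiMzMzMzREREREERERERESIiIiIiIiIiIiIiIiIiIiIiIzMzMzMzM0REQREREREiIiIiIiIiIiIiIiIiIiIiIiIjMzMzMzMzMzNEERESIiIiIiIiIiIiIiIiIiIiIiIiIiMzMzMzMzMzMzMyIiIiIiIiIiIiIiIiIiIiIiIiIiIiIzMzMzMzMzMzMzIiIiIiIiIiIiIiIiIiIiIiIiIiIiIjMzMzMzMzMzMzMiIiIiIiIiIiIiIiIiIiIiIiIiIiIiMzMzMzMzMzMzMyIiIiIiIiIiIiIiIiIiIiIiIiIiIiIzMzMzMzMzMzMzIiIiIiIiIiIiIiIiIiIiIiIiIiIiIjMzMzMzMzMzMzMiIiIiIiIiIiIiIiIiIiIiIiIiIiIiMzMzMzMzMzMzMyIiIiIiIiIiIiIiIiIiIiIiIiIiIiIzMzMzMzMzMzMzIiIiIiIiIiIiIiIiIiIiIiIiIiIiIjMzMzMzMzMzMzMiIiIiIiIiIiIiIiIiIiIiIiIiIiIiMzMzMzMzMzMzMyIiIiIiIiIiIiIiIiIiIiIiIiIiIiIzMzMzMzMzMzMzIiIiIiIiIiIiIiIiIiIiIiIiIiIiIjMzMzMzMzMzMzMyIiIiIiIiIiIiIiIiIiIiIiIiIiIiMzMzMzMzMzMzMzIiIiIiIiIiIiIiIiIiIiIiIiIiIiIzMzMzMzMzMzMzMiIiIiIiIiIiIiIiIiIiIiIiIiIiIjMzMzMzMzMzMzMyIiIiIiIiIiIiIiIiIiIiIiIiIiIiMzMzMzMzMzMzMzIiIiIiIiIiIiIiIiIiIiIiIiIiIiIzMzMzMzMzMzMzMiIiIiIiIiIiIiIiIiIiIiIiIiIiIjMzMzMzMzMzMzMyIiIiIiIiIiIiIiIiIiIiIiIiIiIiMzMzMzMzMzMzMzIiIiIiIiIiIiIiIiIiIiIiIiIiIiIzMzMzMzMzMzMzMiIiIiIiIiIiIiIiIiIiIiIiIiIiIjMzMzMzMzMzMzMyIiIiIiIiIiIiIiIiIiIiIiIiIiIiMzMzMzMzMzMzMzIiIiIiIiIiIiIiIiIiIiIiIiIiIiIzMzMzMzMzMzMzMiIiIiIiIiIiIiIiIiIiIiIiIiIiIjMzMzMzMzMzMzMyIiIiIiIiIiIiIiIiIiIiIiIiIiIiMzMzMzMzMzMzMzIiIiIiIiIiIiIiIiIiIiIiIiIiIiIzMzMzMzMzMzMzMiIiIiIiIiIiIiIiIiIiIiIiIiIiIjMzMzMzMzMzMzMyIiIiIiIiIiIiIiIiIiIiIiIiIiIi"/>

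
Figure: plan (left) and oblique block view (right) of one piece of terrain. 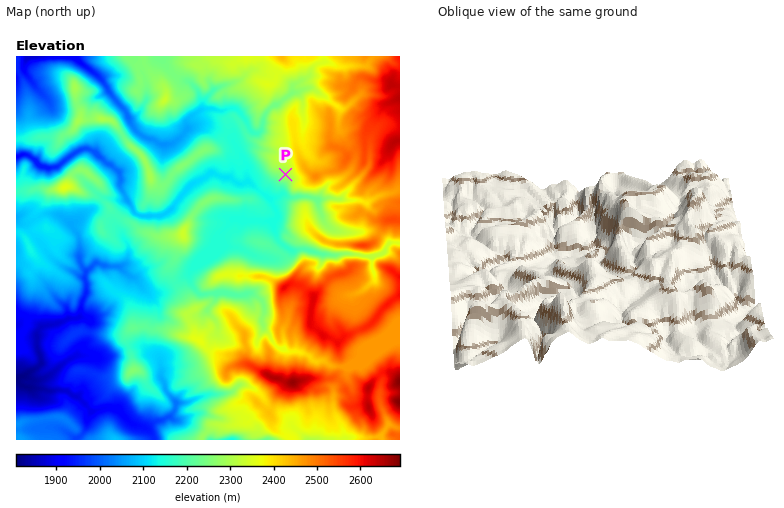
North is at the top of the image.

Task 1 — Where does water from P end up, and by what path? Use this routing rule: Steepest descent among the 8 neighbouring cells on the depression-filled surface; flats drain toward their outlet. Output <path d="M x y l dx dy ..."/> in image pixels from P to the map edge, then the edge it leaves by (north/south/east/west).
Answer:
<path d="M286 174l-6 0-12 12 0 4-2 4-2 0-14-12-12 2-4-2-4-4-8 0-8-4-4 0-4 4-12 4-14 16-8 12-10 6-24 0-4-4-4-8-10-16 0-2 0-4 0-8-10-10-4 0-16-14-6-2-6 2-12 10-6 6-4 2-14 0-12-12-4-2-4 0-6 2"/>
exit: west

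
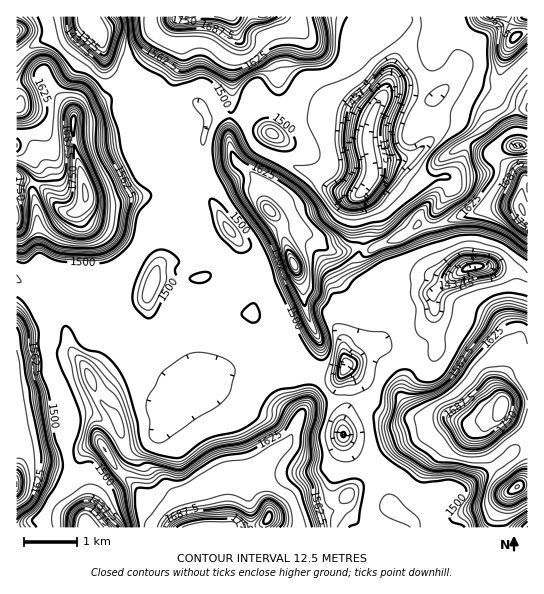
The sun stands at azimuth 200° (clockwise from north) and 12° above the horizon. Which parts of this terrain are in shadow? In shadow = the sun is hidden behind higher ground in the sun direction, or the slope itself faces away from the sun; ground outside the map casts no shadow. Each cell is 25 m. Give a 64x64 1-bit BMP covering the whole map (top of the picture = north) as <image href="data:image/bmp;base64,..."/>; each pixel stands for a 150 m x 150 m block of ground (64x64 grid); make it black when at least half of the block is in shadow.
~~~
<image width="64" height="64" href="data:image/bmp;base64,Qk0+AgAAAAAAAD4AAAAoAAAAQAAAAEAAAAABAAEAAAAAAAACAAATCwAAEwsAAAIAAAAAAAAA////AAAAAAAAAAgABAAAAAAAD/gEAAAAAAAP+MQAAAAAAAP5xAAAAAAAAAGAAAAAAAAAAAAAAAQAABgAAAAAB4AAPAAAAAADAAT/AAAAAAEICf/wAAAAABgYAfwAAAAAGBAAfwAAAAAYMAA/gAAAABgAAAAAAAAAEAAAAAAAAAAQAAAAGAAAAAAAAAA8ADgGMAAAABwAfA8wAAAADIA+DjAAAAAAAA4OIAAAAAAAAABgAAAAAAAAAGAAAAAAAAAAAAAAAAAAAABAAAAAAgAAAMAAAAAGAAAAwAAAAAYAAAfAAAAABgAAB0AAAAAAAAAHAAAAAAAAAAEAAAAAAAADgAAAAAAAAAHwAAAAAAAAAPAAAAAAEAAAAAAAAAAwAAAAAAAAABAAAAAAAAAAAOQAAAAAAAAD8AAAAAAAAAfAAAAAAAAAB/AAAAAAAAAP+GEAACQAAB/4MYAAJgAAP/gAAAB+AAD8AAAA4H4AA/wAAAHA/AAH+AAAAcD8AA/wAAADAPgAH4AAAAMA+AAeAAAAAAAYADwAAAAAgBAAOIAAAAfAMAAQAAAABwHwAAAAAAABAfAAAAAAAAAB8AAAAAAAAAPgAAAAAAAAB+AAAAAAAAAH4AAAAAAAAD/wAAAAAAAAP/AAAAAAAAAf8AAAAAAAAA/wAAAAAAAAg/AAAAAAAAHDgAAAAgAAAQ=="/>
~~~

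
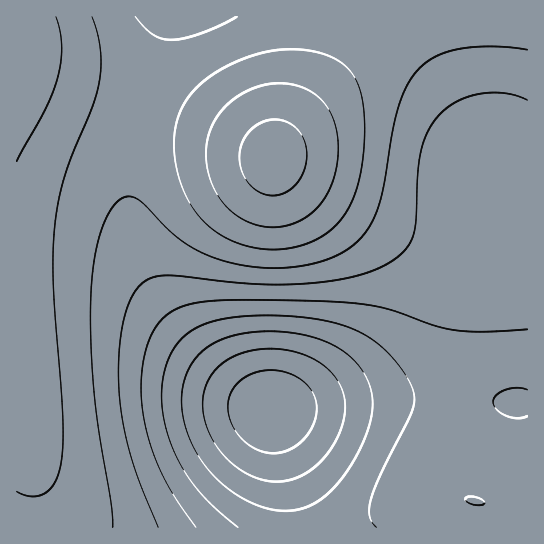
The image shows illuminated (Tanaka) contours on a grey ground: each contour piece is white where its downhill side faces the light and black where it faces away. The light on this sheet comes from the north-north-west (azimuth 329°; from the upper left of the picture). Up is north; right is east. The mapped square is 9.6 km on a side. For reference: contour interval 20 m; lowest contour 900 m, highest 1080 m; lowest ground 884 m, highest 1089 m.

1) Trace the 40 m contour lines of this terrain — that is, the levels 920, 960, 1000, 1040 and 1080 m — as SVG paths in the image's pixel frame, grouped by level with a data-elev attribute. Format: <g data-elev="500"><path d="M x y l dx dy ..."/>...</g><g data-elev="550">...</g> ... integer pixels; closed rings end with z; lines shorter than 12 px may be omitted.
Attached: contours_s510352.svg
<g data-elev="920"><path d="M267 481l-13-4-12-6-12-9-10-11-8-12-6-13-3-13 0-14 2-12 5-10 7-9 9-7 11-6 13-4 13-2 15 0 15 2 13 4 13 7 10 8 8 9 5 10 3 10 0 12-3 15-6 15-9 13-10 11-12 9-12 5-12 2z"/></g><g data-elev="960"><path d="M238 527l-21-17-15-15-13-17-11-17-8-20-6-22-2-20 1-18 3-16 7-15 9-12 11-8 13-6 16-5 21-3 24-1 27 1 24 3 21 5 18 7 15 8 14 12 13 15 11 16 4 15-2 13-31 64-11 28 0 15 2 5 4 5"/><path d="M527 416l-10 2-11-2-9-6-4-8 3-7 9-5 12-2 10 2"/></g><g data-elev="1000"><path d="M158 527l-17-41-10-28-7-31-5-30 0-35 3-32 6-25 10-18 12-9 16-3 89 9 55-1 40-6 31-10 20-13 7-8 4-8 4-16 2-47 3-22 6-20 11-17 8-7 10-7 11-5 12-3 26-1 12 3 10 4"/></g><g data-elev="1040"><path d="M17 492l8 3 8 1 6 0 7-3 9-12 6-19 2-43-9-126 0-56 3-30 7-28 8-25 20-47 7-25 2-16-1-17-3-16-5-16"/><path d="M260 249l17 0 16-1 15-5 13-6 12-9 9-10 8-13 6-15 6-23 2-25 0-27-3-21-5-15-8-10-10-8-15-7-20-4-22 0-22 4-23 8-21 11-17 13-12 15-8 17-4 21 1 23 6 23 11 21 12 16 17 13 18 9z"/></g><g data-elev="1080"><path d="M269 195l13-1 11-7 9-12 4-14 0-15-5-13-10-9-13-4-13 1-12 7-9 11-4 14 1 14 6 14 10 10z"/></g>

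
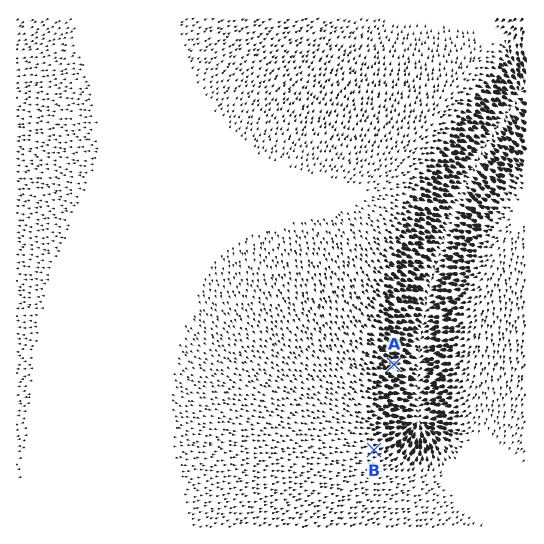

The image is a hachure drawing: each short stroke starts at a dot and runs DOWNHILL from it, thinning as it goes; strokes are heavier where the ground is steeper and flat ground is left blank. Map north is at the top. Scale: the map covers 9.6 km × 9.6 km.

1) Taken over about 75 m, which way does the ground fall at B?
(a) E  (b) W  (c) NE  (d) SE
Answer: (a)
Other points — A E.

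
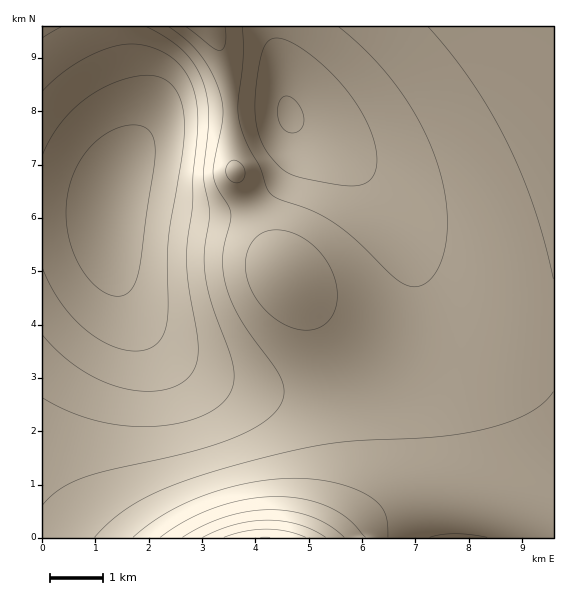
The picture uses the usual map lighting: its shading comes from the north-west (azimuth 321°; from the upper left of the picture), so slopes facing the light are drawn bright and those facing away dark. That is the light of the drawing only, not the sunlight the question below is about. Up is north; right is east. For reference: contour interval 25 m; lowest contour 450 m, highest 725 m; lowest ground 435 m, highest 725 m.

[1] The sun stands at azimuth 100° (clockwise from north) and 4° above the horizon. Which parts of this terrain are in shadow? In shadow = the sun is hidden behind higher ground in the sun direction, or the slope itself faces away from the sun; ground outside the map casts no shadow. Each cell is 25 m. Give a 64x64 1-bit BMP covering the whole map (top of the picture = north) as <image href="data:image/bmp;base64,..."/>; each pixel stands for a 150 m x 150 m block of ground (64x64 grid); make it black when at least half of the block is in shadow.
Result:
<image width="64" height="64" href="data:image/bmp;base64,Qk0+AgAAAAAAAD4AAAAoAAAAQAAAAEAAAAABAAEAAAAAAAACAAATCwAAEwsAAAIAAAAAAAAA////AAAAAAAAAf8AAAAAAAAH/AAAAAAAAAAAAAAAAAAAAAAAAAAAAAAAAAAAAAAAAAAAAAAAAAAAAAAAAAAAAAAAAAAAAAAAAAAAAAAAAAAAAAAAAAAAAAAAAAAAAAAAAAAAAAAAAAAAAAAAAAAAAAAAAAAAAAAAAAAAAAAAAAAAAAAAAAAAAAAAAAAAAAAAAAAAAAAAAAAAAAAAAAAAAAAAAAAAAAAAAAAAAAAAAAAAAAAAAAAAAAAAAAAAAAAAAAAAAAAAAAAAAAAAAAAAAAAAAAAAAAAAAAAAAAAAAAAAAAAAAAAAAAAAAAAAAAAAAAAAAAAAAAAAAAAAAAAAAAAAAAAAAAAAAAB4AAAAAAAAAPwAAAAAAAAB/AAAAAAAAAH8AAAAAAAAA/wAAAAAAAAB/AAAAAAAAAH4AAAAAAAAAPgAAAAAAAAA+AAAAAAAAAH8AAAAAAAAA/wAAAAAAAAD/AAAAAAAAAf+AAAAAAAAD/4AAAAAAAAf/gAAAAAAAB/+AAAAAAAAH/4AAAAAAAAf/gAAAAAAAA/+AAAAAAAAB/wAAAAAAAAH/AAAAAAAAAP8AAAAAAAAA/wAAAAAAAAB/AAAAAAAAAH8AAAAAAAAAfwAAAAAAAAB+AAAAAAAAAH4AAAAAAAAAPAAAAAAAAAA8AAAAAAAAAAAAAAAAAAAAAAAAAAAAA=="/>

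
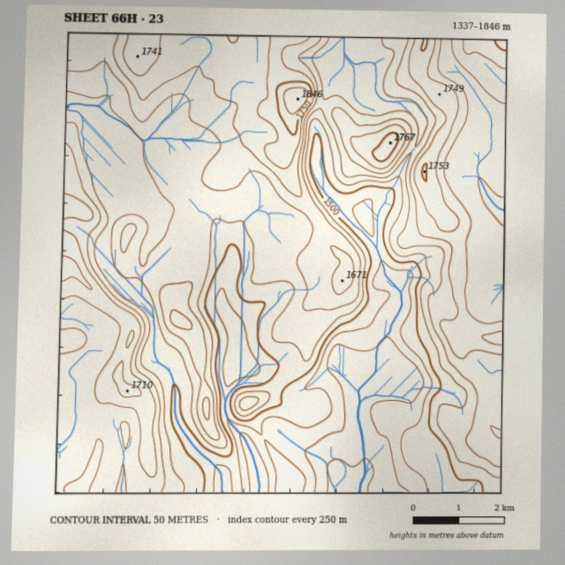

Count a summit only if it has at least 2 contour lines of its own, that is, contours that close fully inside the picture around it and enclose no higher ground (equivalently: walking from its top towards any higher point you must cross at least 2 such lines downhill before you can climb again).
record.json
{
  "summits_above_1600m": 4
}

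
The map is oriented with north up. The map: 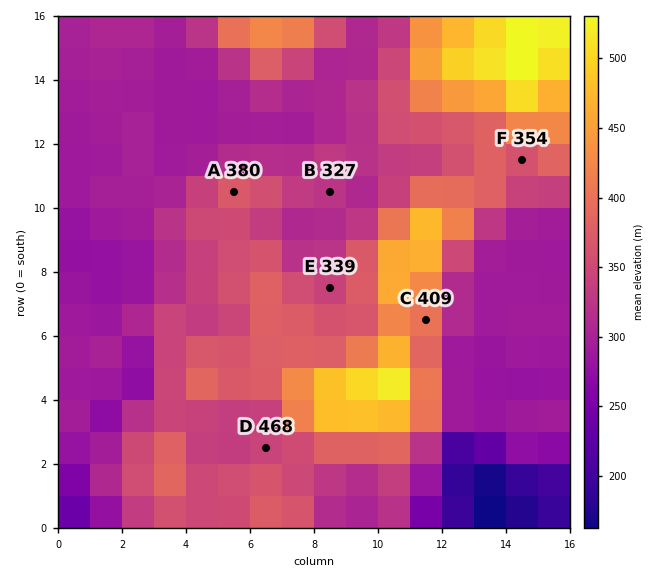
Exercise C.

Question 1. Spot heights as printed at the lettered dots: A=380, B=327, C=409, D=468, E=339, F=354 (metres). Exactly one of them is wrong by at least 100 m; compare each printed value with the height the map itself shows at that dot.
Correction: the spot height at D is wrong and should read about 343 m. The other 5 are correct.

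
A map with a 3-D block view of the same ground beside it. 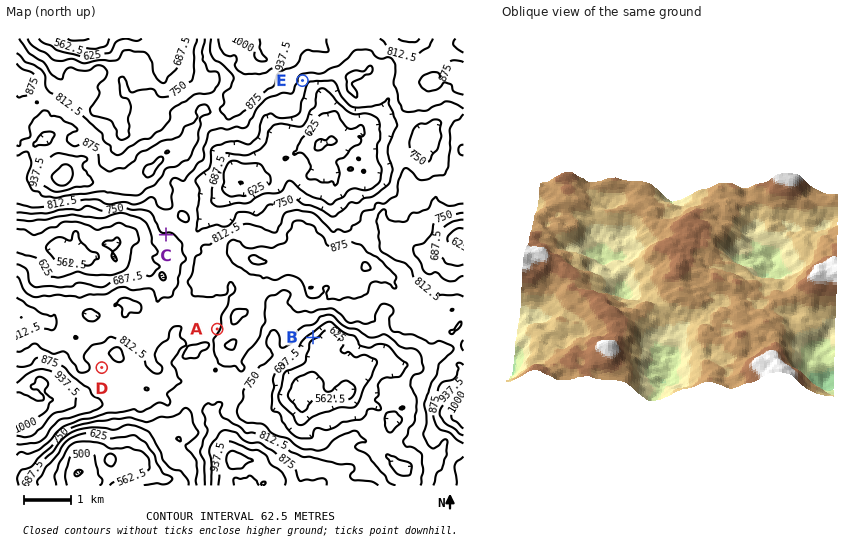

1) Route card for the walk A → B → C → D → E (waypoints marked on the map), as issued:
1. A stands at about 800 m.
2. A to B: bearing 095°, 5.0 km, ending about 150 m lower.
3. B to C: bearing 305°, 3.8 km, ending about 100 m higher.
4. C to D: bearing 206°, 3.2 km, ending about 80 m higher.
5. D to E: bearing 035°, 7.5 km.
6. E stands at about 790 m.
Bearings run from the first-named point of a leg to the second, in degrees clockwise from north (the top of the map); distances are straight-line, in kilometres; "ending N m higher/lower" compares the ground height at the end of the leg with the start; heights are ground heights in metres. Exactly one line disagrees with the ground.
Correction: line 2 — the distance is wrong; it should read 2.1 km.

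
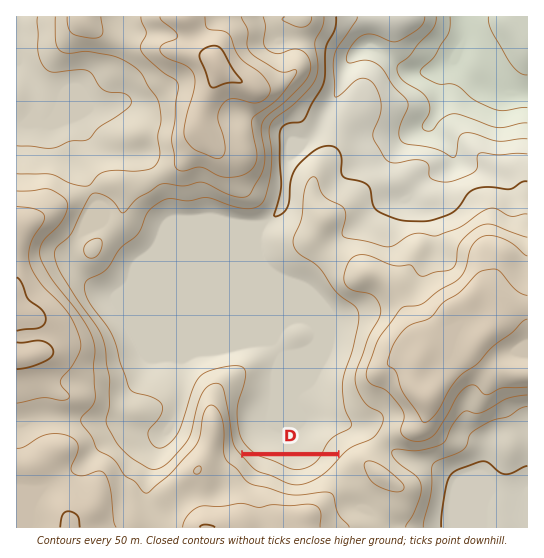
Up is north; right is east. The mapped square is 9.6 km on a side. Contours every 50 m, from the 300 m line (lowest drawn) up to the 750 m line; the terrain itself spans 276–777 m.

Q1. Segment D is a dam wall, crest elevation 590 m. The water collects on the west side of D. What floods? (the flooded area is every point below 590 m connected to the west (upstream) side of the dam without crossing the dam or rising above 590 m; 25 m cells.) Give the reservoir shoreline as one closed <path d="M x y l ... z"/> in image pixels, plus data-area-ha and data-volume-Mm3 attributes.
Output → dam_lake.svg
<path d="M337 456l-91 0-1 1 12 11 2 1 3 0 5 3 7 1 15 8 4 0 1 2 5 0 2-2 4 0 1-1 3 0 8-4 2-3 2 0 16-16 0-1z" data-area-ha="54" data-volume-Mm3="16.16"/>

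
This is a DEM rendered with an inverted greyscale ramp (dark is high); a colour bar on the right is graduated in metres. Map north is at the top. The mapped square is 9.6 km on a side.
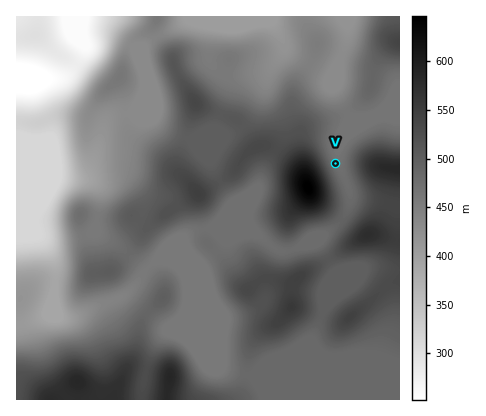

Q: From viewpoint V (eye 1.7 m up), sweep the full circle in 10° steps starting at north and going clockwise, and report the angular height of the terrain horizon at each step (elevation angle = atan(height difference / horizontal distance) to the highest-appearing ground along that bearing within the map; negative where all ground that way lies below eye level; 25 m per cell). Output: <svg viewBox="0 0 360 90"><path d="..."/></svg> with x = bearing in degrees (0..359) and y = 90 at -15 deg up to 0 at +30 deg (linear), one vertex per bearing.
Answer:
<svg viewBox="0 0 360 90"><path d="M0 61l10 0 10-2 10-1 10 2 10-2 10-3 10-3 10-3 10-1 10 0 10 2 10 3 10 2 10 0 10-1 10 0 10 2 10-2 10-5 10-5 10-4 10-3 10-2 10-1 10 1 10 1 10 3 10 3 10 3 10 4 10 4 10 3 10 1 10 1 10 2"/></svg>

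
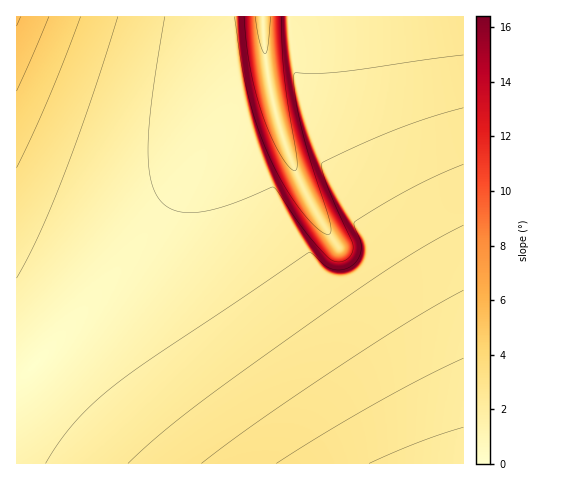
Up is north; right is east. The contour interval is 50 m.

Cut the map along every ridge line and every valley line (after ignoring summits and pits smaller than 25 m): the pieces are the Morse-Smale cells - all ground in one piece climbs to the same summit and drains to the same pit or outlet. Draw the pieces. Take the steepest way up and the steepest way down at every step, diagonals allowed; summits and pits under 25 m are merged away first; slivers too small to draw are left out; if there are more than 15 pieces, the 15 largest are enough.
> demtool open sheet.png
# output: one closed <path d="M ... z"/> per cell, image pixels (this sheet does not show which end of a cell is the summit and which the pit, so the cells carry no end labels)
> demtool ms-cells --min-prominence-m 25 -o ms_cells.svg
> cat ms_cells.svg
<path d="M463 16l-200 1 1 36 5 32-3 3-26 9-52 79-59 80-51 62-62 66 1 80 447-1z"/><path d="M263 16l-247 1 1 367 61-66 51-62 59-80 52-79 26-9 3-3-5-32z"/>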